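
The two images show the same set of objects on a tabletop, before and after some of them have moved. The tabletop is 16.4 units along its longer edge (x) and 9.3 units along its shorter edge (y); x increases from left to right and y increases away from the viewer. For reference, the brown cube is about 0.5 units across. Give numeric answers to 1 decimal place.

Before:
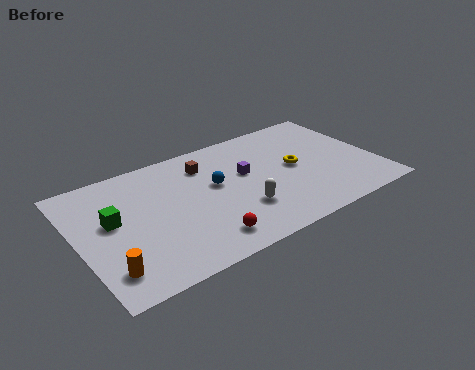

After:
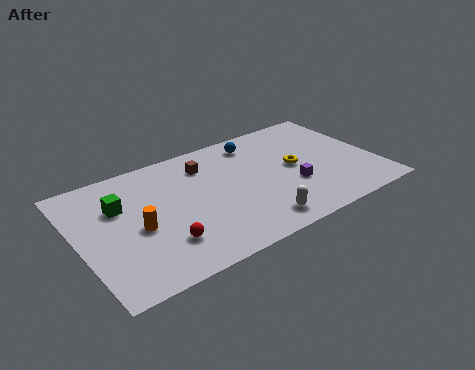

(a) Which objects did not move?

the brown cube and the yellow torus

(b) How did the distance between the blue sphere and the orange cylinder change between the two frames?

+0.8

They were about 7.3 units apart before and 8.1 after — 0.8 units further apart.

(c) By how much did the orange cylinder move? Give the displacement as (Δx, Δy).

(1.9, 2.2)

The orange cylinder started near (1.2, 1.9) and ended near (3.1, 4.1).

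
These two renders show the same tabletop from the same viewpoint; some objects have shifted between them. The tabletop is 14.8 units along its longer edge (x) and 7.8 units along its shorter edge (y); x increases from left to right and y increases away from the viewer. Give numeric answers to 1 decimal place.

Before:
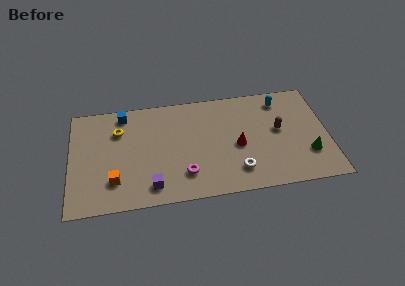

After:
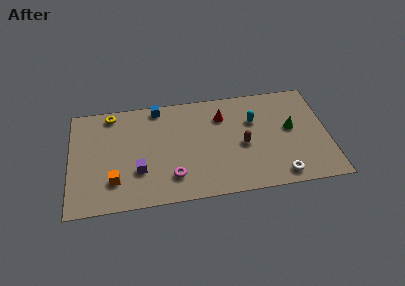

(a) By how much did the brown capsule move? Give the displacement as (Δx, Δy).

(-2.1, -0.8)

The brown capsule was at about (12.0, 4.3) and moved to about (9.9, 3.5).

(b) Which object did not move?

the orange cube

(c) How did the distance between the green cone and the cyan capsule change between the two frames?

-2.1

The distance was about 4.4 in the first image and 2.3 in the second, so they moved 2.1 units closer together.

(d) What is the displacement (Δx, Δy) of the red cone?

(-0.8, 2.3)

The red cone was at about (9.6, 3.5) and moved to about (8.8, 5.8).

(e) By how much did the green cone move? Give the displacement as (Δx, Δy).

(-0.9, 2.0)

The green cone started near (13.6, 2.3) and ended near (12.7, 4.3).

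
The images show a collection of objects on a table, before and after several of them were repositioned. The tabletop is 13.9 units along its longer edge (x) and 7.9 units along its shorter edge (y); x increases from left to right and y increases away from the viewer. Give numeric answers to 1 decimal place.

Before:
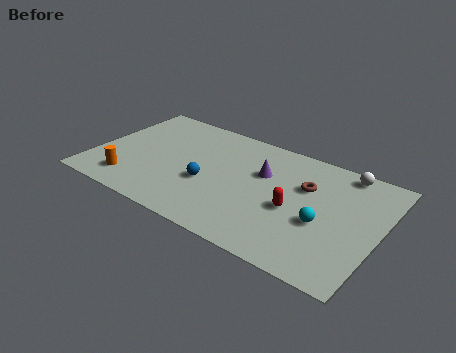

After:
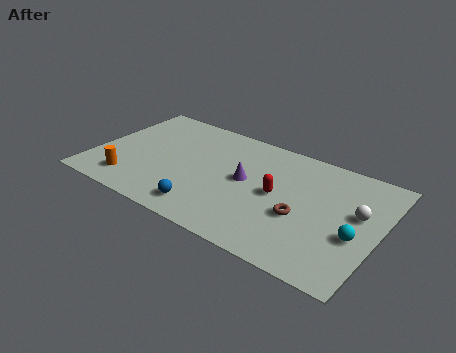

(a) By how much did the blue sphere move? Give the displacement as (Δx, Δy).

(0.2, -1.8)

The blue sphere was at about (5.7, 3.1) and moved to about (5.9, 1.3).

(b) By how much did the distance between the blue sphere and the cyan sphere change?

+1.6

Before: roughly 5.6 units apart; after: 7.2. That's 1.6 units further apart.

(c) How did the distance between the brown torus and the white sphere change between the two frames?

+0.4

The distance was about 2.5 in the first image and 2.9 in the second, so they moved 0.4 units further apart.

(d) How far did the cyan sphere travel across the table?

1.6

The cyan sphere was near (11.3, 3.2) before and (12.9, 3.1) after, so it travelled √(1.6² + 0.1²) ≈ 1.6 units.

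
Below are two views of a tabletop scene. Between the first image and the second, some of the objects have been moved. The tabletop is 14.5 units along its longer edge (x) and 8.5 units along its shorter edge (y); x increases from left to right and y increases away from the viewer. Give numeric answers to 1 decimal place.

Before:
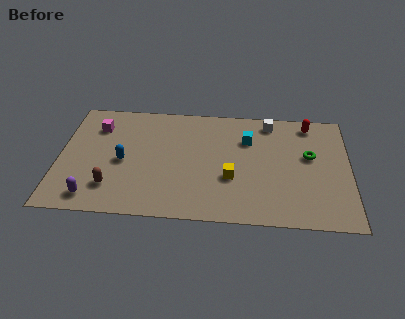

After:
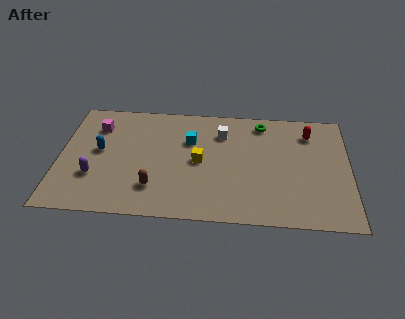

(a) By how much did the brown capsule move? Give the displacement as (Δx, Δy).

(2.1, 0.1)

From the two frames, the brown capsule sits at roughly (2.7, 2.0) before and (4.8, 2.1) after.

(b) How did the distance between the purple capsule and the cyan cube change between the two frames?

-3.4

They were about 9.0 units apart before and 5.6 after — 3.4 units closer together.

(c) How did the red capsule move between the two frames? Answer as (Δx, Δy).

(0.0, -0.7)

From the two frames, the red capsule sits at roughly (12.5, 7.4) before and (12.5, 6.7) after.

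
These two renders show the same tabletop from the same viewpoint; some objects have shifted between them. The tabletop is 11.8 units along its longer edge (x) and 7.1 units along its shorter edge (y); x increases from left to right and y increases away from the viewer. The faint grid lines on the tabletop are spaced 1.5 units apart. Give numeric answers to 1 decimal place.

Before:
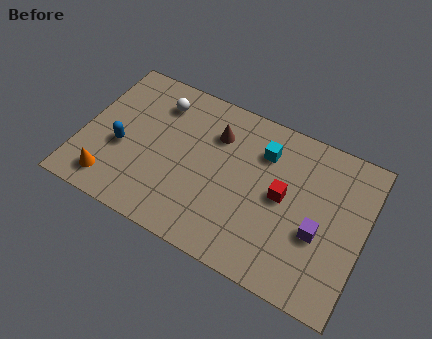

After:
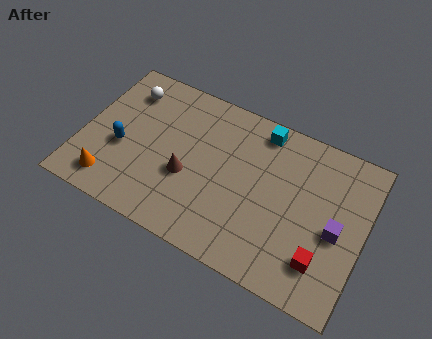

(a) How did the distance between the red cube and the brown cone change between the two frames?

+2.5

The distance was about 3.4 in the first image and 5.9 in the second, so they moved 2.5 units further apart.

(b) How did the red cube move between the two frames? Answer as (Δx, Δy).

(1.9, -2.0)

From the two frames, the red cube sits at roughly (8.4, 3.7) before and (10.3, 1.7) after.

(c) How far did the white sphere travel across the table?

1.4

The white sphere was near (2.9, 5.6) before and (1.5, 5.6) after, so it travelled √(1.4² + 0.0²) ≈ 1.4 units.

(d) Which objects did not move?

the orange cone and the blue capsule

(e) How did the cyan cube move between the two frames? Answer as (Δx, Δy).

(-0.2, 0.9)

From the two frames, the cyan cube sits at roughly (7.4, 5.3) before and (7.2, 6.2) after.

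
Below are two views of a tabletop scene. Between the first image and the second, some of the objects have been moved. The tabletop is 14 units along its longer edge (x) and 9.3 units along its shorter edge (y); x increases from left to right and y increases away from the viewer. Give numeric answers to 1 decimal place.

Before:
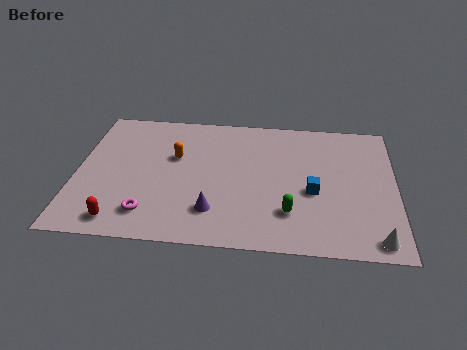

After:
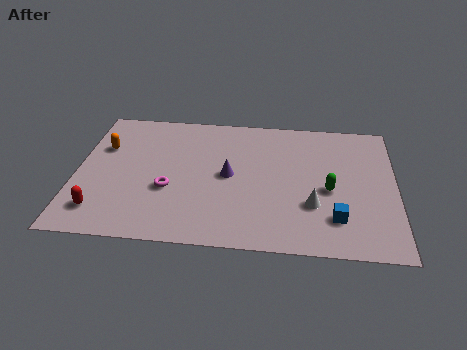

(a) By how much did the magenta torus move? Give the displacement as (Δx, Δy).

(0.8, 1.7)

The magenta torus was at about (3.3, 1.8) and moved to about (4.1, 3.5).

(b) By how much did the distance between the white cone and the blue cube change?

-2.7

Before: roughly 4.0 units apart; after: 1.3. That's 2.7 units closer together.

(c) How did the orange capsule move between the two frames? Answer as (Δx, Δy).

(-3.2, 0.4)

The orange capsule started near (4.3, 5.8) and ended near (1.1, 6.2).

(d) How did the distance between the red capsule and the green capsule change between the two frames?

+2.8

The distance was about 7.4 in the first image and 10.2 in the second, so they moved 2.8 units further apart.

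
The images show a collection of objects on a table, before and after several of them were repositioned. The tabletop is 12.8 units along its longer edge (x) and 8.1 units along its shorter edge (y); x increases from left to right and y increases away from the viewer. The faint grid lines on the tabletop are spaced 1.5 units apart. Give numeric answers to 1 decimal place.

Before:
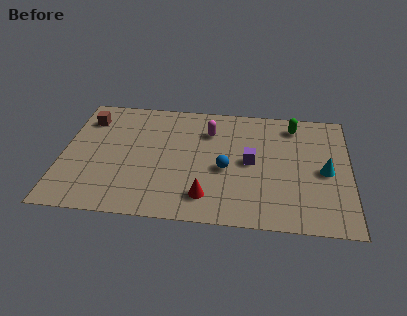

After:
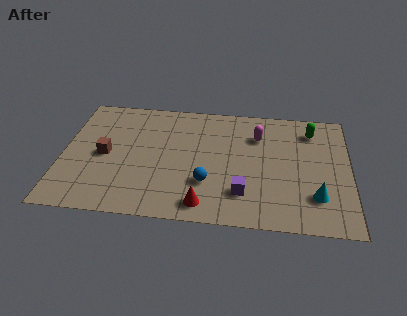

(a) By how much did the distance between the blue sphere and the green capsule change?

+1.6

Before: roughly 4.5 units apart; after: 6.1. That's 1.6 units further apart.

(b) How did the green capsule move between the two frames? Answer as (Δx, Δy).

(0.8, -0.3)

From the two frames, the green capsule sits at roughly (10.3, 6.8) before and (11.1, 6.5) after.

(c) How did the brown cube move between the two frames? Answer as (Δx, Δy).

(0.9, -2.4)

The brown cube was at about (1.0, 6.3) and moved to about (1.9, 3.9).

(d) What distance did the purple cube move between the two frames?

2.1

The purple cube moved from about (8.4, 4.1) to (8.1, 2.0), a distance of √(0.3² + 2.1²) ≈ 2.1.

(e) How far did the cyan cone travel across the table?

1.7

The cyan cone was near (11.7, 3.8) before and (11.3, 2.1) after, so it travelled √(0.4² + 1.7²) ≈ 1.7 units.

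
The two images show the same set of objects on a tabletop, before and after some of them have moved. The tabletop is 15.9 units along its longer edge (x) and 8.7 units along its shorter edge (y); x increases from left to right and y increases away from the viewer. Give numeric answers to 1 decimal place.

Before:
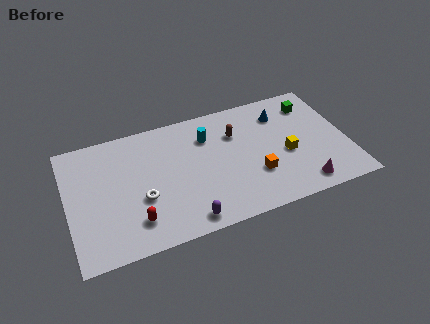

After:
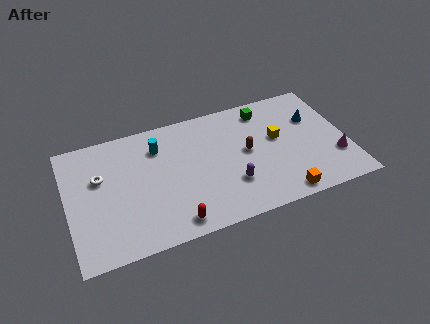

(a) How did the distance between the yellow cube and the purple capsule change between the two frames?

-2.8

They were about 6.6 units apart before and 3.8 after — 2.8 units closer together.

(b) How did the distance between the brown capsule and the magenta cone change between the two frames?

-0.6

They were about 5.9 units apart before and 5.3 after — 0.6 units closer together.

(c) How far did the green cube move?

2.7

The green cube moved from about (14.2, 6.9) to (11.5, 7.3), a distance of √(2.7² + 0.4²) ≈ 2.7.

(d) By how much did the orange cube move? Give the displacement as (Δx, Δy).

(1.3, -1.9)

The orange cube started near (10.5, 2.8) and ended near (11.8, 0.9).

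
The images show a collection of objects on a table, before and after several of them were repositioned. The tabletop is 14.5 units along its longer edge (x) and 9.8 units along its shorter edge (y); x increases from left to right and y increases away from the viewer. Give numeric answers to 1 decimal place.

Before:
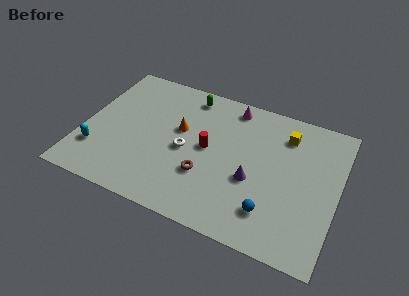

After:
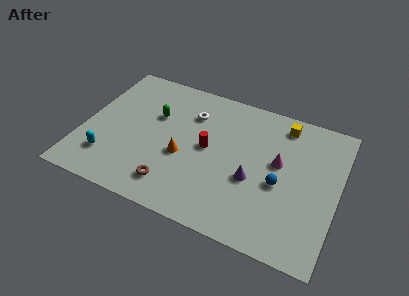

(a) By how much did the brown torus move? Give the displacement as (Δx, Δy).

(-1.7, -1.4)

The brown torus was at about (7.2, 3.2) and moved to about (5.5, 1.8).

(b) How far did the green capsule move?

2.8

From (5.6, 8.5) to (3.9, 6.3), the green capsule covered √(1.7² + 2.2²) ≈ 2.8 units.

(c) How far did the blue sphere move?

2.0

From (11.0, 2.2) to (11.3, 4.2), the blue sphere covered √(0.3² + 2.0²) ≈ 2.0 units.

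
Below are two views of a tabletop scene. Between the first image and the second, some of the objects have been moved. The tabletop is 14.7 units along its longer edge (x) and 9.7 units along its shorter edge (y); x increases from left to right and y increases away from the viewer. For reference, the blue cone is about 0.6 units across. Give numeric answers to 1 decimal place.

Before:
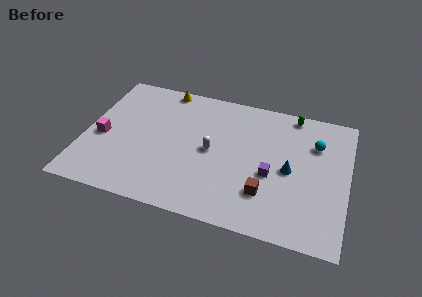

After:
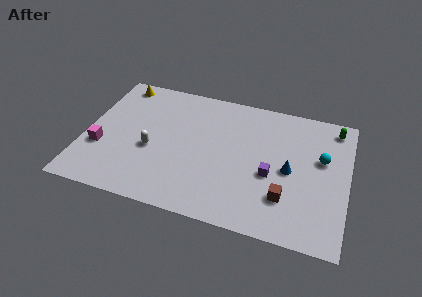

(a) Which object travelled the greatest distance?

the white capsule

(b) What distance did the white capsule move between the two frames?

3.4

The white capsule was near (7.1, 4.8) before and (3.8, 4.0) after, so it travelled √(3.3² + 0.8²) ≈ 3.4 units.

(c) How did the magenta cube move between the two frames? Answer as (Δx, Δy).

(0.0, -0.8)

From the two frames, the magenta cube sits at roughly (1.0, 4.2) before and (1.0, 3.4) after.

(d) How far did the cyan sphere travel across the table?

1.1

The cyan sphere was near (12.8, 6.9) before and (13.2, 5.9) after, so it travelled √(0.4² + 1.0²) ≈ 1.1 units.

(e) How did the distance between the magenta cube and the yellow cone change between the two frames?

-0.4

The distance was about 5.6 in the first image and 5.2 in the second, so they moved 0.4 units closer together.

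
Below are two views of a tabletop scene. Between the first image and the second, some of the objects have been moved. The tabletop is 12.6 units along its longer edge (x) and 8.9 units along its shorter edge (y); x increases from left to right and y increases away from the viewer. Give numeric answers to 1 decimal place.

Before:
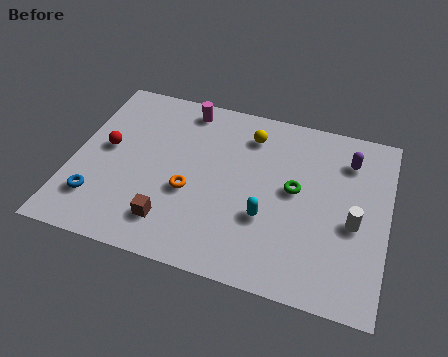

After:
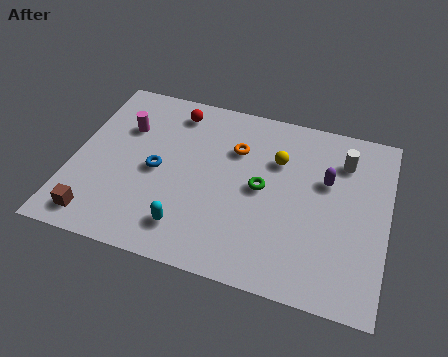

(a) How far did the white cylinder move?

3.1

The white cylinder moved from about (11.3, 3.8) to (10.7, 6.8), a distance of √(0.6² + 3.0²) ≈ 3.1.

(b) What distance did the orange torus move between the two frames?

3.1

The orange torus moved from about (4.8, 3.5) to (6.4, 6.2), a distance of √(1.6² + 2.7²) ≈ 3.1.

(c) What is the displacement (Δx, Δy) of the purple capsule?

(-0.8, -1.3)

From the two frames, the purple capsule sits at roughly (10.9, 6.9) before and (10.1, 5.6) after.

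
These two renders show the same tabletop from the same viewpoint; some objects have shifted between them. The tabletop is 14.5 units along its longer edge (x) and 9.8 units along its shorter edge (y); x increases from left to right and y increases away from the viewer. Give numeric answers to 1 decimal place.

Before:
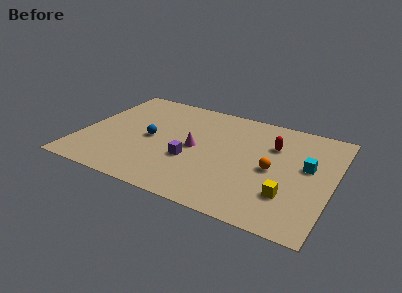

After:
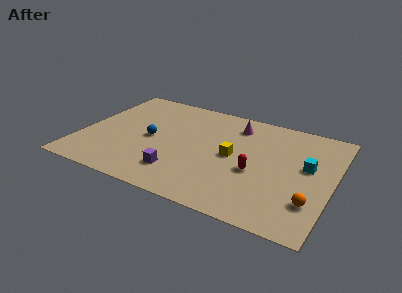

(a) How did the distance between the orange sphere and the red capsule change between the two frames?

+1.4

The distance was about 2.2 in the first image and 3.6 in the second, so they moved 1.4 units further apart.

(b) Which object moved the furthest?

the yellow cube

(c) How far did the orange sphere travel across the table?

3.1

From (11.1, 4.6) to (13.5, 2.6), the orange sphere covered √(2.4² + 2.0²) ≈ 3.1 units.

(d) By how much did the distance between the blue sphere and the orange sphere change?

+2.6

They were about 7.1 units apart before and 9.7 after — 2.6 units further apart.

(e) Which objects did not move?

the cyan cube and the blue sphere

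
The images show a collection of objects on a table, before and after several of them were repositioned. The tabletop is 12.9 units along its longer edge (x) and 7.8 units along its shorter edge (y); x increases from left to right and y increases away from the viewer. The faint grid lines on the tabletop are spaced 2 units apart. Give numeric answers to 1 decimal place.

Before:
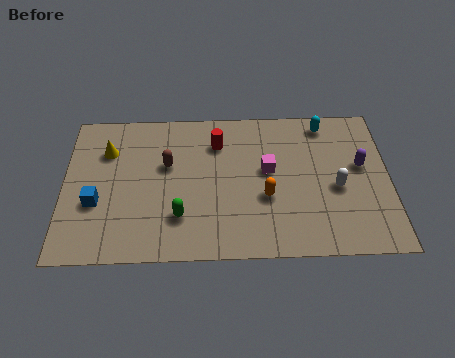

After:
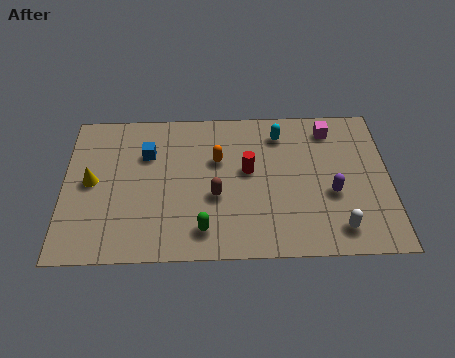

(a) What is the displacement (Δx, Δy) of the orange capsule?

(-1.9, 2.0)

The orange capsule started near (8.0, 3.0) and ended near (6.1, 5.0).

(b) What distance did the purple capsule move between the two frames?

1.8

The purple capsule moved from about (11.8, 4.5) to (10.6, 3.1), a distance of √(1.2² + 1.4²) ≈ 1.8.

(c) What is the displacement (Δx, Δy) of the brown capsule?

(1.9, -1.7)

From the two frames, the brown capsule sits at roughly (4.1, 4.8) before and (6.0, 3.1) after.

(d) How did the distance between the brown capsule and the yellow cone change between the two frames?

+2.5

The distance was about 2.5 in the first image and 5.0 in the second, so they moved 2.5 units further apart.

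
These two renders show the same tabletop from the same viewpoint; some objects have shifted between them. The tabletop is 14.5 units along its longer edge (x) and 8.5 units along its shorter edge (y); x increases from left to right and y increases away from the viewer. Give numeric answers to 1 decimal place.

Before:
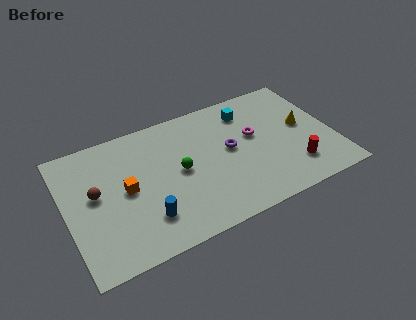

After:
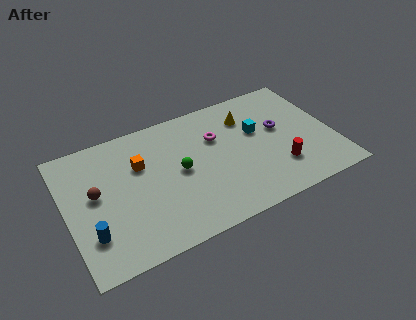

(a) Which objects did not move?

the green sphere and the brown sphere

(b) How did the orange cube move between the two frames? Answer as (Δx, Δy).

(0.9, 1.3)

The orange cube was at about (3.2, 4.3) and moved to about (4.1, 5.6).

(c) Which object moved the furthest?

the yellow cone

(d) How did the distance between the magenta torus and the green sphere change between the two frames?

-1.7

Before: roughly 4.3 units apart; after: 2.6. That's 1.7 units closer together.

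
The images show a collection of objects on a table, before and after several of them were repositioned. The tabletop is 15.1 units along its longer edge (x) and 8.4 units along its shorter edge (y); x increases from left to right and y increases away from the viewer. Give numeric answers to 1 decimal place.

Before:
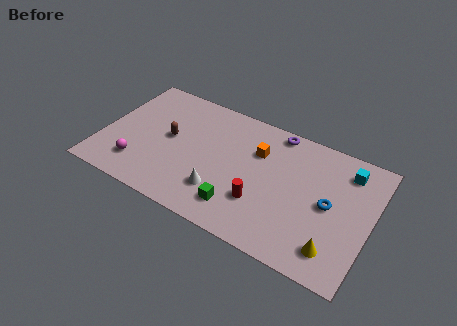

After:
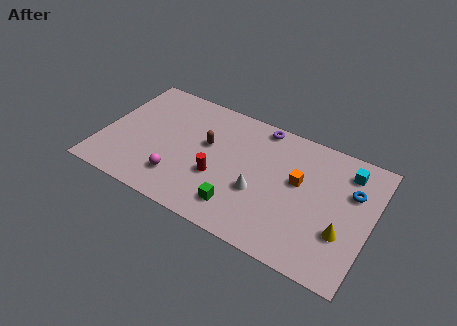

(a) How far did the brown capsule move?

2.2

From (3.7, 4.5) to (5.8, 5.0), the brown capsule covered √(2.1² + 0.5²) ≈ 2.2 units.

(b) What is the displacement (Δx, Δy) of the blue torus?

(1.1, 1.4)

From the two frames, the blue torus sits at roughly (12.8, 4.2) before and (13.9, 5.6) after.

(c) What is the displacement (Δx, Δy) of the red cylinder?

(-2.5, 0.5)

From the two frames, the red cylinder sits at roughly (9.2, 2.6) before and (6.7, 3.1) after.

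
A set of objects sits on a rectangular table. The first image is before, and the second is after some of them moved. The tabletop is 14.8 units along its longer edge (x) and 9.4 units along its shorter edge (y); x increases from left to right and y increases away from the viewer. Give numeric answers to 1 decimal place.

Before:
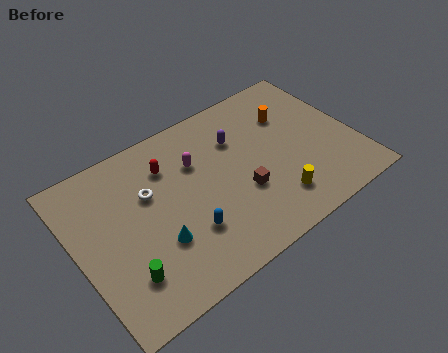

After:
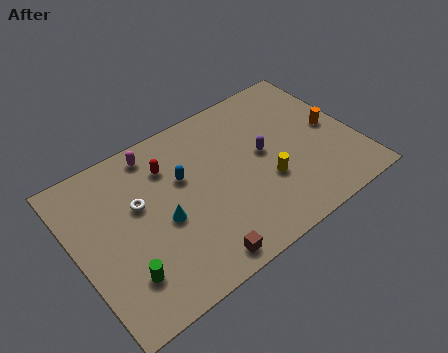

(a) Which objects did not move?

the red capsule and the green cylinder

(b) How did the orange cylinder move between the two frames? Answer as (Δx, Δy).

(1.9, -1.9)

The orange cylinder was at about (11.8, 6.6) and moved to about (13.7, 4.7).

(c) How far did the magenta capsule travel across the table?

2.6

The magenta capsule was near (6.6, 6.4) before and (4.7, 8.2) after, so it travelled √(1.9² + 1.8²) ≈ 2.6 units.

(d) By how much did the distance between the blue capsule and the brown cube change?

+1.7

They were about 3.2 units apart before and 4.9 after — 1.7 units further apart.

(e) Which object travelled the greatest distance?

the brown cube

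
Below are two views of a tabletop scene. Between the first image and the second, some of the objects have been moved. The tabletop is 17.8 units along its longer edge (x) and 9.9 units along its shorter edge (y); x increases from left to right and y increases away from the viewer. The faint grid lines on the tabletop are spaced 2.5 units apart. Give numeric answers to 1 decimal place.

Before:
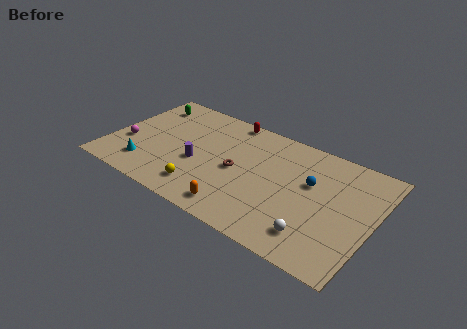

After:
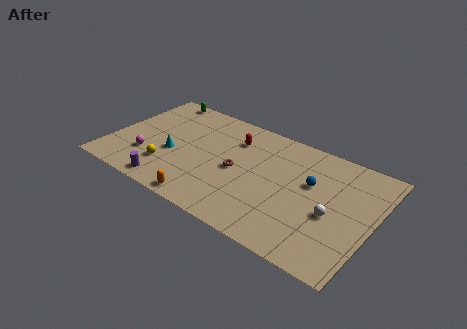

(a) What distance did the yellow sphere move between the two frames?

2.7

From (6.8, 1.9) to (4.2, 2.6), the yellow sphere covered √(2.6² + 0.7²) ≈ 2.7 units.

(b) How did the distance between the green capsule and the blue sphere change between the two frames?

-0.3

They were about 12.0 units apart before and 11.7 after — 0.3 units closer together.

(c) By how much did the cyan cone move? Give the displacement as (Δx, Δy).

(1.5, 1.9)

The cyan cone was at about (2.8, 2.1) and moved to about (4.3, 4.0).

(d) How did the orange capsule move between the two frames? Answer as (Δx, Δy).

(-2.1, -0.5)

The orange capsule started near (9.3, 1.4) and ended near (7.2, 0.9).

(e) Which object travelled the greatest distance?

the purple cylinder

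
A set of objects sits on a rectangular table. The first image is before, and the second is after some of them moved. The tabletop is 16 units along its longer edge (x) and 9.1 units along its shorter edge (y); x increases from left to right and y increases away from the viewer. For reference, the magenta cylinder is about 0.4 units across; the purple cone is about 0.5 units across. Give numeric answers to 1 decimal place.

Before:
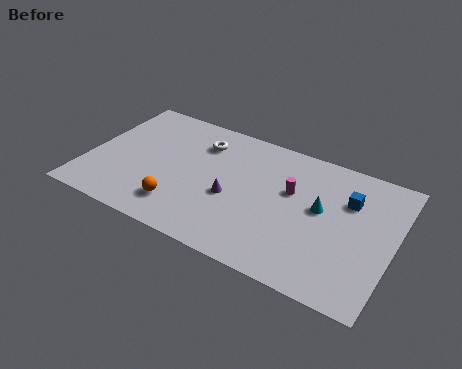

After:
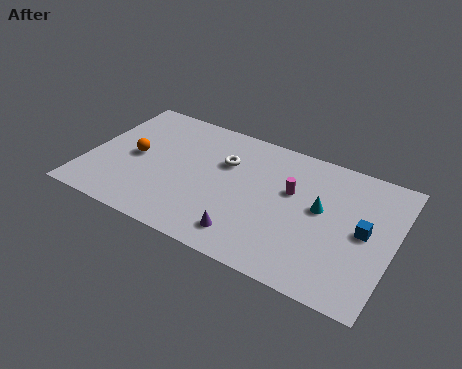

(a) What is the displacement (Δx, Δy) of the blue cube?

(1.0, -1.7)

The blue cube was at about (13.5, 6.3) and moved to about (14.5, 4.6).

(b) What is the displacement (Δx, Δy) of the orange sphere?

(-2.8, 2.5)

The orange sphere was at about (5.2, 2.0) and moved to about (2.4, 4.5).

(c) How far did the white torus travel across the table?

1.7

From (5.6, 7.0) to (7.0, 6.1), the white torus covered √(1.4² + 0.9²) ≈ 1.7 units.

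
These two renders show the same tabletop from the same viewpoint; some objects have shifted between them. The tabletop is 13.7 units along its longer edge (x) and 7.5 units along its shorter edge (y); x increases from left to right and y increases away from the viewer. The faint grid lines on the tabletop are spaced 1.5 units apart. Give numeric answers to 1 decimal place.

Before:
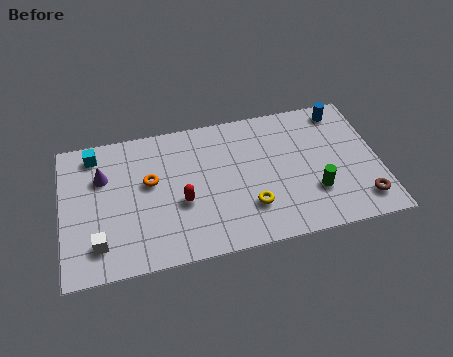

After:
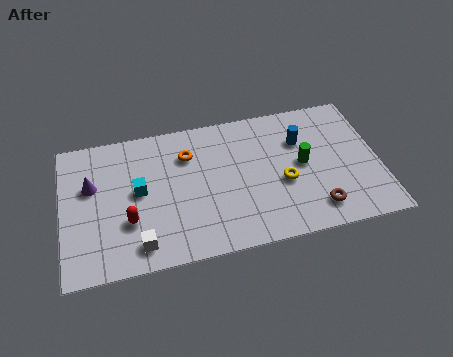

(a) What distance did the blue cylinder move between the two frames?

2.3

The blue cylinder was near (12.3, 6.5) before and (10.4, 5.2) after, so it travelled √(1.9² + 1.3²) ≈ 2.3 units.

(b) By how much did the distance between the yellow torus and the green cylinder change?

-1.6

Before: roughly 2.8 units apart; after: 1.2. That's 1.6 units closer together.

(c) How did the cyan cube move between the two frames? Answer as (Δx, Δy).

(1.8, -2.4)

The cyan cube started near (1.5, 6.4) and ended near (3.3, 4.0).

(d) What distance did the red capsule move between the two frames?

2.4

From (5.1, 3.0) to (2.8, 2.5), the red capsule covered √(2.3² + 0.5²) ≈ 2.4 units.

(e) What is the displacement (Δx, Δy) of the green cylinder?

(-0.4, 1.6)

From the two frames, the green cylinder sits at roughly (10.8, 2.3) before and (10.4, 3.9) after.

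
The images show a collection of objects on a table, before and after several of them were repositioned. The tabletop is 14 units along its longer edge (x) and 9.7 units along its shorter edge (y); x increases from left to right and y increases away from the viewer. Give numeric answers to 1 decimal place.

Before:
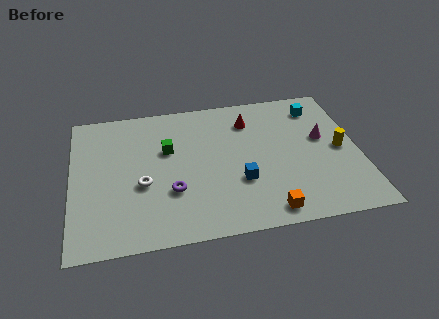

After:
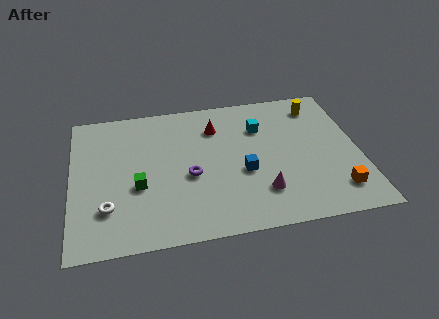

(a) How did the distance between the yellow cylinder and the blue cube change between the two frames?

+0.5

The distance was about 5.2 in the first image and 5.7 in the second, so they moved 0.5 units further apart.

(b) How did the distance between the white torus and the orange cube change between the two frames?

+4.5

They were about 6.5 units apart before and 11.0 after — 4.5 units further apart.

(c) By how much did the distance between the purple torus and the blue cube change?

-0.7

They were about 3.3 units apart before and 2.6 after — 0.7 units closer together.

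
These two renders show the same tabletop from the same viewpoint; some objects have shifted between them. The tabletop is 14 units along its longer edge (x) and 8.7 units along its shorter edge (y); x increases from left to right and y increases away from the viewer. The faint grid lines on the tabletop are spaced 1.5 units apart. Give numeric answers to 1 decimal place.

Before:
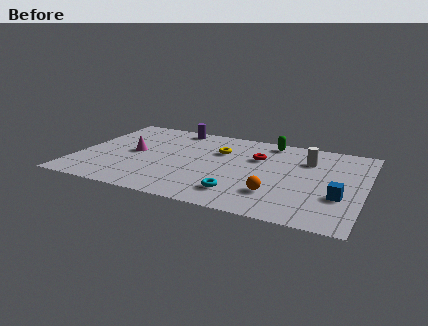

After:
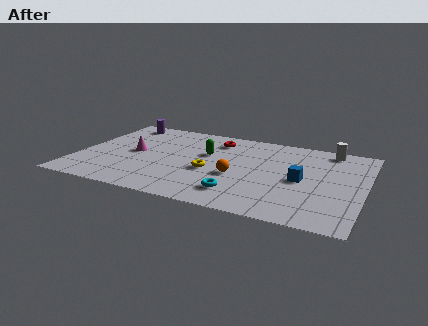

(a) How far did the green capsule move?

3.7

The green capsule was near (9.1, 7.7) before and (6.2, 5.4) after, so it travelled √(2.9² + 2.3²) ≈ 3.7 units.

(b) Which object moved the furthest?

the green capsule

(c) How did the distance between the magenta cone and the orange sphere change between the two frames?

-2.2

The distance was about 7.5 in the first image and 5.3 in the second, so they moved 2.2 units closer together.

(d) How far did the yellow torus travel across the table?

2.3

The yellow torus moved from about (6.8, 5.9) to (6.6, 3.6), a distance of √(0.2² + 2.3²) ≈ 2.3.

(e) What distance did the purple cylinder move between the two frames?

2.7

The purple cylinder moved from about (4.3, 7.8) to (1.6, 7.6), a distance of √(2.7² + 0.2²) ≈ 2.7.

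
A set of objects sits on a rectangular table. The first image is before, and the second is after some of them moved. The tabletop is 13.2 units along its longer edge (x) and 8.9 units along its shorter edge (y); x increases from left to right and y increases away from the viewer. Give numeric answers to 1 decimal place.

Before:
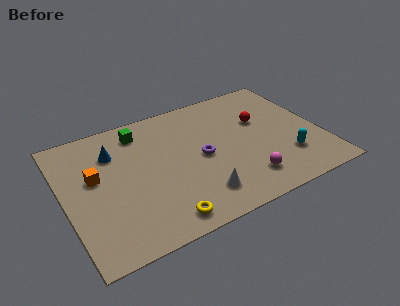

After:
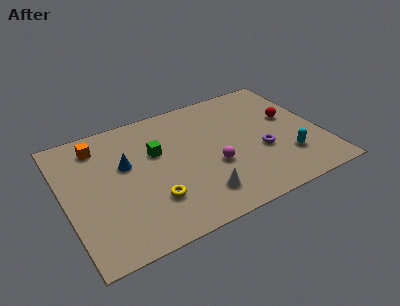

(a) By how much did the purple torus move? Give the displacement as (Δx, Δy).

(3.0, -0.9)

From the two frames, the purple torus sits at roughly (7.0, 4.3) before and (10.0, 3.4) after.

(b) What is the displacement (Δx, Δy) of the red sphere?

(1.5, -0.4)

The red sphere started near (10.3, 5.6) and ended near (11.8, 5.2).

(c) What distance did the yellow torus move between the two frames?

1.4

The yellow torus moved from about (4.5, 1.1) to (4.2, 2.5), a distance of √(0.3² + 1.4²) ≈ 1.4.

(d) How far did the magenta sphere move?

2.1

The magenta sphere moved from about (8.9, 1.8) to (7.5, 3.4), a distance of √(1.4² + 1.6²) ≈ 2.1.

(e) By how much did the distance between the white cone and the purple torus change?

+1.3

Before: roughly 2.5 units apart; after: 3.8. That's 1.3 units further apart.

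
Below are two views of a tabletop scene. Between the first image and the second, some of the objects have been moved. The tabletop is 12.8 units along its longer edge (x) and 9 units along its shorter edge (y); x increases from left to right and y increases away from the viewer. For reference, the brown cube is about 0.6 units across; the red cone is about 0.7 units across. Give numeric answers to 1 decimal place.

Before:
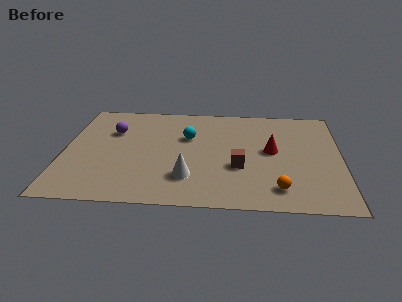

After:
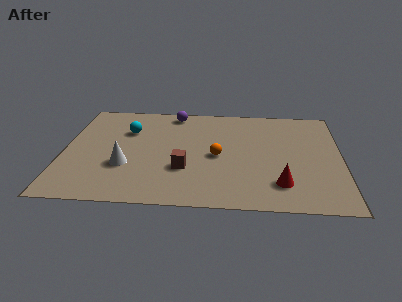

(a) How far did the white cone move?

3.0

The white cone was near (5.8, 2.3) before and (2.9, 3.1) after, so it travelled √(2.9² + 0.8²) ≈ 3.0 units.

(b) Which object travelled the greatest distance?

the orange sphere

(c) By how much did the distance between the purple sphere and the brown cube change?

-1.5

Before: roughly 6.5 units apart; after: 5.0. That's 1.5 units closer together.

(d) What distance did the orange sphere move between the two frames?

3.8

The orange sphere moved from about (9.9, 1.6) to (7.1, 4.2), a distance of √(2.8² + 2.6²) ≈ 3.8.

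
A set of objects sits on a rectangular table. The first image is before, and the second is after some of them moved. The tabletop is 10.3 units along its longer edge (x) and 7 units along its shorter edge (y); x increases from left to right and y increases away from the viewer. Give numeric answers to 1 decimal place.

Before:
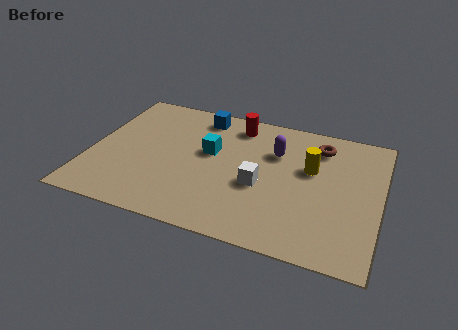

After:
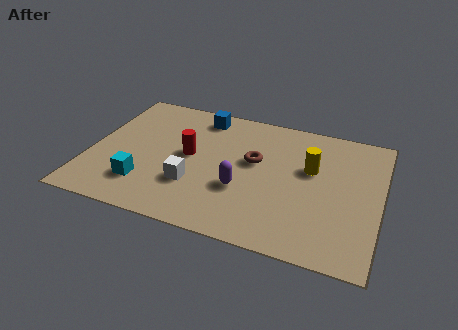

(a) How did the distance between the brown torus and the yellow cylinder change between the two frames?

+0.7

They were about 1.3 units apart before and 2.0 after — 0.7 units further apart.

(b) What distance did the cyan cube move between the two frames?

3.2

The cyan cube was near (4.2, 4.1) before and (2.1, 1.7) after, so it travelled √(2.1² + 2.4²) ≈ 3.2 units.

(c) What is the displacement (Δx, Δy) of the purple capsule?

(-1.0, -2.3)

The purple capsule started near (6.5, 4.8) and ended near (5.5, 2.5).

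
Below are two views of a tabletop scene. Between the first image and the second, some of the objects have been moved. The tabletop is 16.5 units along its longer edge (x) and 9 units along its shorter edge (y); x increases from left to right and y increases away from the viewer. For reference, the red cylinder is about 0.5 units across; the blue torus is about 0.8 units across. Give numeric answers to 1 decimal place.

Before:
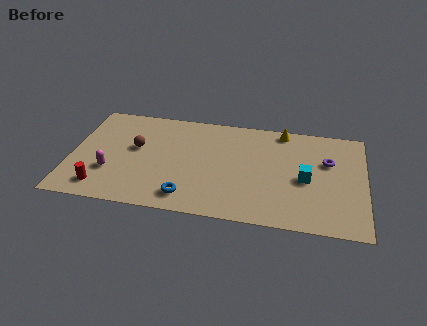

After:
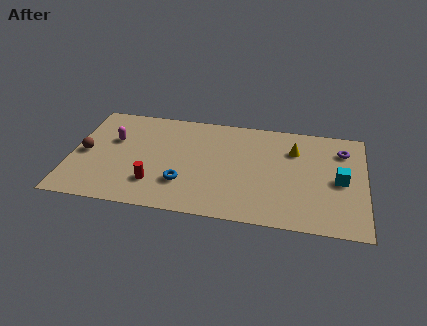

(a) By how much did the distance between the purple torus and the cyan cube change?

+0.5

Before: roughly 2.1 units apart; after: 2.6. That's 0.5 units further apart.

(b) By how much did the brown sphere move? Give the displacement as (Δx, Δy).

(-2.8, -0.9)

The brown sphere was at about (3.6, 5.2) and moved to about (0.8, 4.3).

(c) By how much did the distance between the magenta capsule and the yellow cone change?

-0.6

Before: roughly 10.8 units apart; after: 10.2. That's 0.6 units closer together.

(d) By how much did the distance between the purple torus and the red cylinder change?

-1.8

The distance was about 13.2 in the first image and 11.4 in the second, so they moved 1.8 units closer together.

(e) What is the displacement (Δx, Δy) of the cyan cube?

(1.9, 0.2)

The cyan cube started near (13.2, 4.1) and ended near (15.1, 4.3).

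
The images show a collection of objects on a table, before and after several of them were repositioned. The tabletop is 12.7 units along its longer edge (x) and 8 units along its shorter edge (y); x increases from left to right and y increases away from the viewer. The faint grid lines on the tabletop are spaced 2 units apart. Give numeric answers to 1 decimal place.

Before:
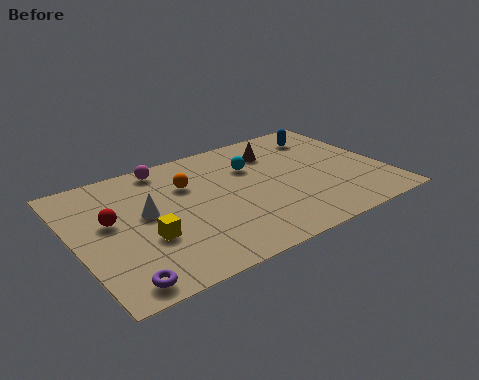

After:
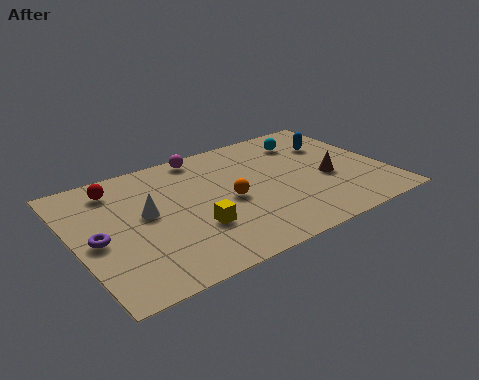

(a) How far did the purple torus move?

2.8

The purple torus was near (1.3, 0.9) before and (0.8, 3.7) after, so it travelled √(0.5² + 2.8²) ≈ 2.8 units.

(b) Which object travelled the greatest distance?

the brown cone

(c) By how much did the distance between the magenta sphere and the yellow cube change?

+0.3

Before: roughly 4.4 units apart; after: 4.7. That's 0.3 units further apart.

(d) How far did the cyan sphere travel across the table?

2.6

The cyan sphere moved from about (7.5, 5.5) to (10.0, 6.3), a distance of √(2.5² + 0.8²) ≈ 2.6.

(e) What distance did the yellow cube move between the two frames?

1.9

The yellow cube moved from about (2.7, 2.9) to (4.6, 2.6), a distance of √(1.9² + 0.3²) ≈ 1.9.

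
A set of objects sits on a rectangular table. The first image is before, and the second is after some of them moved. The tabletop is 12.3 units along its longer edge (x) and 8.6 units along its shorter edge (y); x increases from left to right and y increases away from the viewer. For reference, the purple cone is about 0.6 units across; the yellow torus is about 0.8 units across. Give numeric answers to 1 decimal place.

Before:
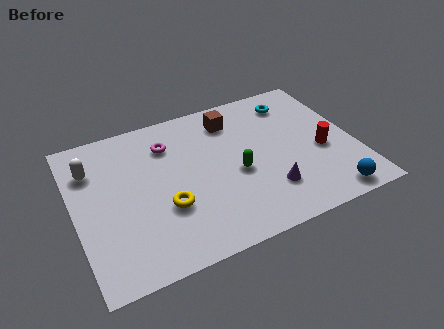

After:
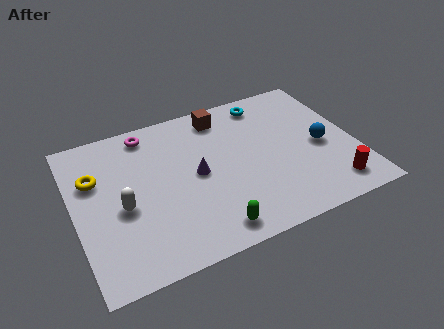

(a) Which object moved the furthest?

the yellow torus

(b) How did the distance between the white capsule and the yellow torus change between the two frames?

-2.2

The distance was about 4.4 in the first image and 2.2 in the second, so they moved 2.2 units closer together.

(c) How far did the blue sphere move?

3.0

From (10.7, 0.9) to (10.8, 3.9), the blue sphere covered √(0.1² + 3.0²) ≈ 3.0 units.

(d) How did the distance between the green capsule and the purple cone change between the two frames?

+1.3

The distance was about 1.9 in the first image and 3.2 in the second, so they moved 1.3 units further apart.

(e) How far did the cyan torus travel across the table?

1.3

The cyan torus moved from about (10.0, 7.0) to (8.8, 7.4), a distance of √(1.2² + 0.4²) ≈ 1.3.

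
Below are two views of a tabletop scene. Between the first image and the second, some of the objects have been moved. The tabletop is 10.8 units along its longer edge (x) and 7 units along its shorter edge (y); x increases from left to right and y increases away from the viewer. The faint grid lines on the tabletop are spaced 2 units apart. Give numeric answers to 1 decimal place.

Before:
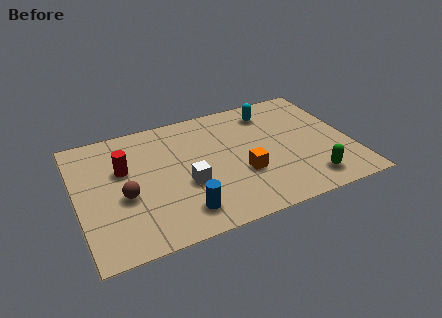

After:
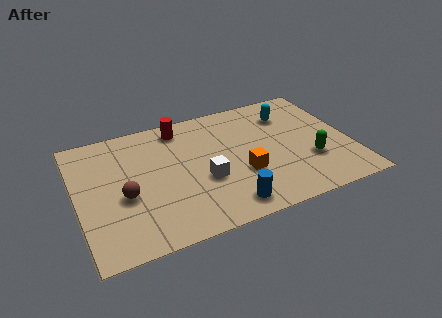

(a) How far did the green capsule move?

1.1

The green capsule moved from about (8.9, 1.2) to (9.1, 2.3), a distance of √(0.2² + 1.1²) ≈ 1.1.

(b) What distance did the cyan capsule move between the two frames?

0.8

The cyan capsule moved from about (7.9, 5.7) to (8.6, 5.3), a distance of √(0.7² + 0.4²) ≈ 0.8.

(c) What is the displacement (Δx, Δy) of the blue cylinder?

(1.7, -0.3)

From the two frames, the blue cylinder sits at roughly (3.9, 1.3) before and (5.6, 1.0) after.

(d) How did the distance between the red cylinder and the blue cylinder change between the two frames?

+1.5

Before: roughly 3.7 units apart; after: 5.2. That's 1.5 units further apart.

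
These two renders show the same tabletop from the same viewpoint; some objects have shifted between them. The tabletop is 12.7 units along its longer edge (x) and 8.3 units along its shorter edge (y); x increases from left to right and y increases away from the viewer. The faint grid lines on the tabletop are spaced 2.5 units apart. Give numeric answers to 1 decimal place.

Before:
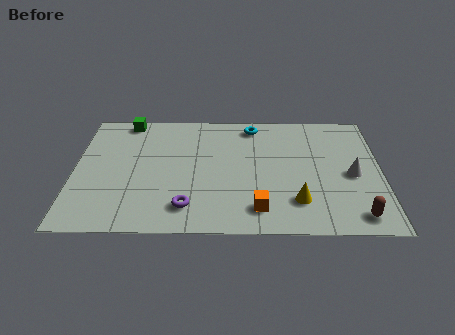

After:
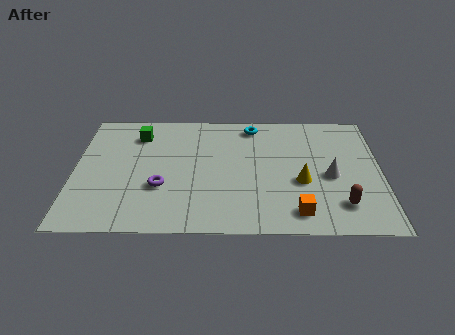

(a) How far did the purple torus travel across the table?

1.7

The purple torus was near (4.7, 1.6) before and (3.6, 2.9) after, so it travelled √(1.1² + 1.3²) ≈ 1.7 units.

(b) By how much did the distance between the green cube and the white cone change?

-1.6

They were about 10.1 units apart before and 8.5 after — 1.6 units closer together.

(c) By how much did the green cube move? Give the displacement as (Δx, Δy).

(0.5, -1.0)

The green cube started near (2.1, 7.5) and ended near (2.6, 6.5).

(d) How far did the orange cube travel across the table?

1.6

The orange cube was near (7.6, 1.5) before and (9.2, 1.3) after, so it travelled √(1.6² + 0.2²) ≈ 1.6 units.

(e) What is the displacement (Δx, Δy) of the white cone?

(-0.9, -0.1)

From the two frames, the white cone sits at roughly (11.5, 3.8) before and (10.6, 3.7) after.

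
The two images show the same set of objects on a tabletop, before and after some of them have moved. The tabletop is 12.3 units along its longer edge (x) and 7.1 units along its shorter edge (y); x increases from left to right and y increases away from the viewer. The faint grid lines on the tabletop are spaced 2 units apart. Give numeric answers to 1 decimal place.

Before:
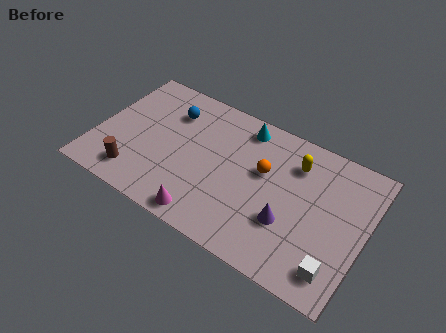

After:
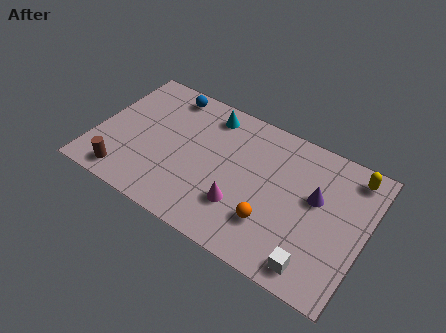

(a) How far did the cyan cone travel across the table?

1.6

The cyan cone moved from about (6.4, 6.1) to (4.8, 6.0), a distance of √(1.6² + 0.1²) ≈ 1.6.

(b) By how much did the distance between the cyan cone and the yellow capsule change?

+4.0

The distance was about 2.6 in the first image and 6.6 in the second, so they moved 4.0 units further apart.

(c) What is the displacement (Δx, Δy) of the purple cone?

(1.0, 1.8)

The purple cone started near (9.0, 2.4) and ended near (10.0, 4.2).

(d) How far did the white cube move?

0.9

From (11.3, 1.3) to (10.4, 1.0), the white cube covered √(0.9² + 0.3²) ≈ 0.9 units.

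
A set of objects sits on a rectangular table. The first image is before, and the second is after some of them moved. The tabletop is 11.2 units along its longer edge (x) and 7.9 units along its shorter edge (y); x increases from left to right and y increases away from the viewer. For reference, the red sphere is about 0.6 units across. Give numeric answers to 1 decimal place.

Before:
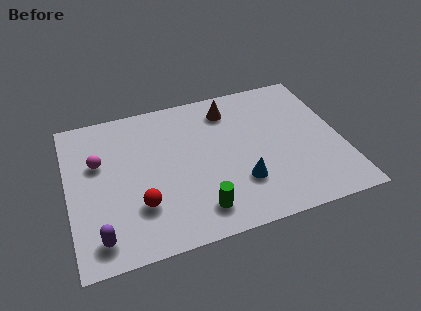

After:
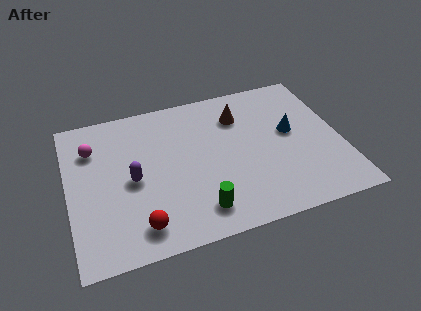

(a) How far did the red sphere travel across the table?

1.0

The red sphere was near (2.8, 2.3) before and (2.7, 1.3) after, so it travelled √(0.1² + 1.0²) ≈ 1.0 units.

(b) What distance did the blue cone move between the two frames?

3.1

The blue cone moved from about (6.9, 2.3) to (9.2, 4.4), a distance of √(2.3² + 2.1²) ≈ 3.1.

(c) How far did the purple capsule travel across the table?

2.9

The purple capsule was near (1.1, 1.2) before and (2.6, 3.7) after, so it travelled √(1.5² + 2.5²) ≈ 2.9 units.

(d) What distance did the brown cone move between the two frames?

0.6

The brown cone was near (6.8, 6.4) before and (7.2, 5.9) after, so it travelled √(0.4² + 0.5²) ≈ 0.6 units.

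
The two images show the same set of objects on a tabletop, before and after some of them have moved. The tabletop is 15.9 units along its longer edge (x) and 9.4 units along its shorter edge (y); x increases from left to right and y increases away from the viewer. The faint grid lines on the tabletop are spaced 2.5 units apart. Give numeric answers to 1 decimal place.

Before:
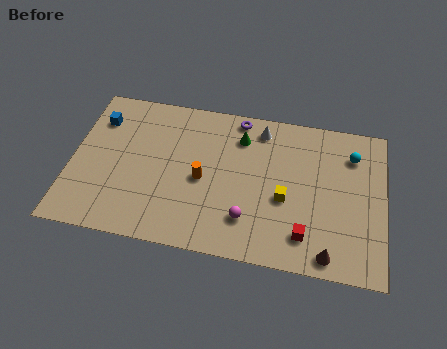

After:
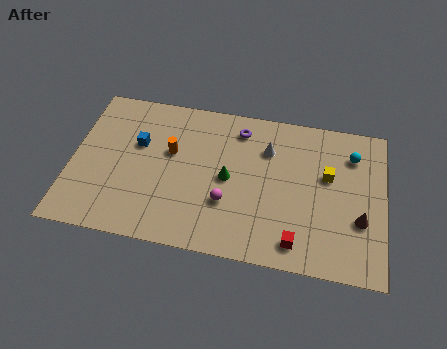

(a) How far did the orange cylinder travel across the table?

2.2

The orange cylinder moved from about (6.7, 4.3) to (5.0, 5.7), a distance of √(1.7² + 1.4²) ≈ 2.2.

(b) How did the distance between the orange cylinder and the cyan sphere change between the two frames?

+1.3

They were about 8.0 units apart before and 9.3 after — 1.3 units further apart.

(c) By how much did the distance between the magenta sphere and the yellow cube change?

+3.2

Before: roughly 2.4 units apart; after: 5.6. That's 3.2 units further apart.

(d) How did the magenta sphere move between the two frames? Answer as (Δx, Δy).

(-1.1, 0.8)

The magenta sphere started near (9.1, 2.3) and ended near (8.0, 3.1).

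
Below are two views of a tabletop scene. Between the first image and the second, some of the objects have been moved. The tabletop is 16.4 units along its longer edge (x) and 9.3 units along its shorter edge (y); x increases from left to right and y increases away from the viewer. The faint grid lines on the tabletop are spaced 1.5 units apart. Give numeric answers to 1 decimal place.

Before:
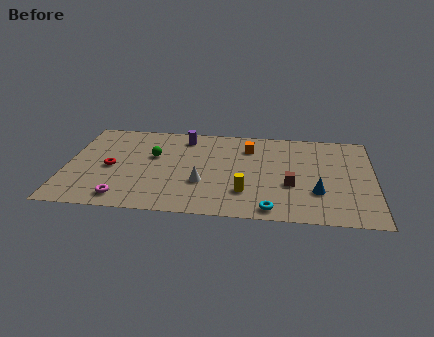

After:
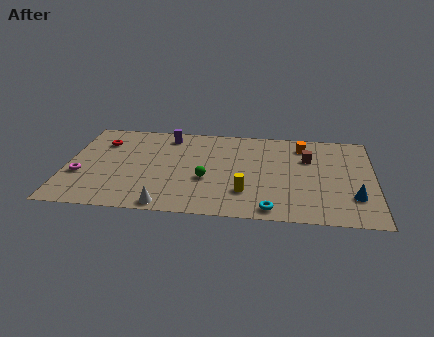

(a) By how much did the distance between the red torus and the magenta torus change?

+0.5

Before: roughly 3.1 units apart; after: 3.6. That's 0.5 units further apart.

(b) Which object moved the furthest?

the green sphere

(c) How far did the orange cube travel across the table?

2.9

The orange cube was near (9.7, 7.1) before and (12.6, 7.6) after, so it travelled √(2.9² + 0.5²) ≈ 2.9 units.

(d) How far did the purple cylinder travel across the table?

0.9

The purple cylinder moved from about (6.2, 7.8) to (5.3, 7.9), a distance of √(0.9² + 0.1²) ≈ 0.9.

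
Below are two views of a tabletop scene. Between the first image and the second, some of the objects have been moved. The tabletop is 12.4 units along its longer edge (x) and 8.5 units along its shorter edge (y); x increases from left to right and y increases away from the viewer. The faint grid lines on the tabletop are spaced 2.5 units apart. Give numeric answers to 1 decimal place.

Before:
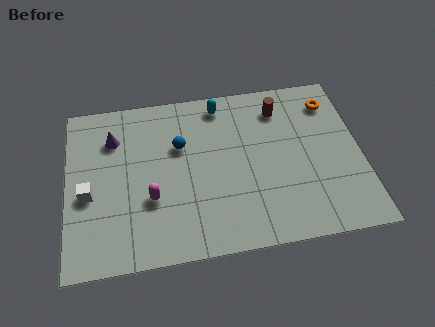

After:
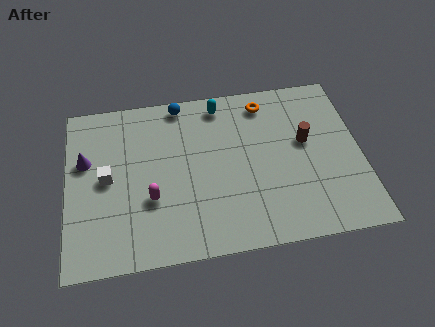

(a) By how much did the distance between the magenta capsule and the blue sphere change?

+2.1

They were about 2.8 units apart before and 4.9 after — 2.1 units further apart.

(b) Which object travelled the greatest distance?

the orange torus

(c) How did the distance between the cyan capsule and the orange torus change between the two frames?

-2.8

They were about 4.7 units apart before and 1.9 after — 2.8 units closer together.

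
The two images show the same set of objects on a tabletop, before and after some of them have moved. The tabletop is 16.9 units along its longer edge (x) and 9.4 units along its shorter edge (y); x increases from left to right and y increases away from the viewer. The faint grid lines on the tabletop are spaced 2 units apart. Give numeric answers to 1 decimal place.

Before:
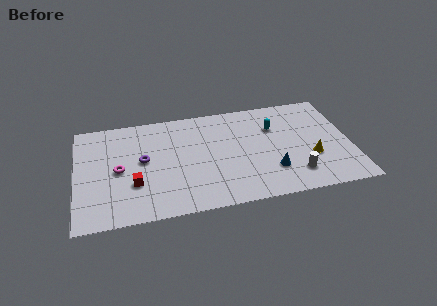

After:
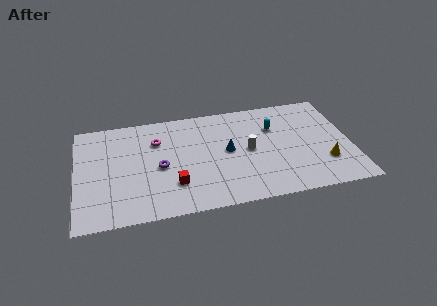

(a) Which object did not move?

the cyan capsule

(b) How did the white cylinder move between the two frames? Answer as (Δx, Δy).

(-2.7, 2.7)

From the two frames, the white cylinder sits at roughly (13.3, 2.0) before and (10.6, 4.7) after.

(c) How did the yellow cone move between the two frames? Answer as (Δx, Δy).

(0.8, -0.6)

From the two frames, the yellow cone sits at roughly (14.4, 3.3) before and (15.2, 2.7) after.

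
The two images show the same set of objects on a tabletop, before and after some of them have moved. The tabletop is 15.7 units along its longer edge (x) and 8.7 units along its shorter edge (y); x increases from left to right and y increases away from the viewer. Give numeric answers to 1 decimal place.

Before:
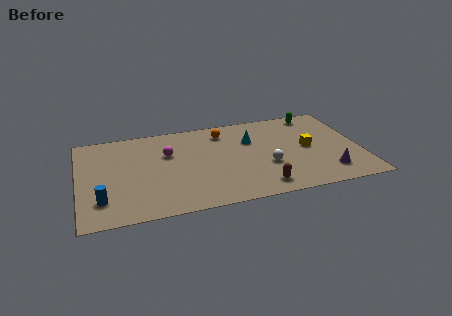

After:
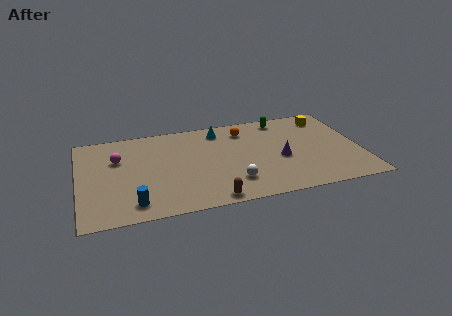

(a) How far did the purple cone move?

3.1

The purple cone was near (13.7, 1.8) before and (11.2, 3.7) after, so it travelled √(2.5² + 1.9²) ≈ 3.1 units.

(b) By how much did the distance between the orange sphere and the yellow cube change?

-0.6

They were about 5.3 units apart before and 4.7 after — 0.6 units closer together.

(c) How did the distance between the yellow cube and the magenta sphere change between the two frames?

+4.1

They were about 7.9 units apart before and 12.0 after — 4.1 units further apart.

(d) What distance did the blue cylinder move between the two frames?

1.8

The blue cylinder moved from about (1.2, 2.1) to (2.9, 1.4), a distance of √(1.7² + 0.7²) ≈ 1.8.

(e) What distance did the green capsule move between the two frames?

1.9

The green capsule was near (13.5, 7.7) before and (11.6, 7.6) after, so it travelled √(1.9² + 0.1²) ≈ 1.9 units.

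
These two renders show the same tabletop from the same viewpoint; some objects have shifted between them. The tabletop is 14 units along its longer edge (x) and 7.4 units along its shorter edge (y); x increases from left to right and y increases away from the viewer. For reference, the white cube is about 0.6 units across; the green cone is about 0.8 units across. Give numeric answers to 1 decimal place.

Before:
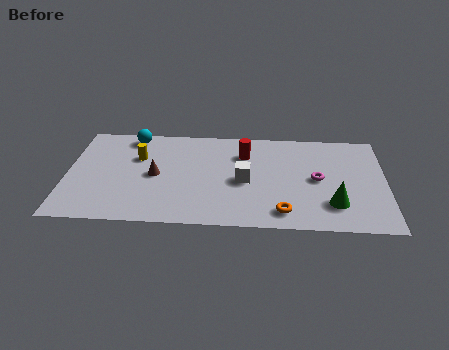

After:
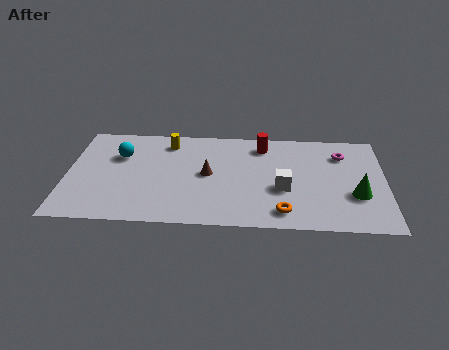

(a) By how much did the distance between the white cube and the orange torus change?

-1.1

They were about 2.8 units apart before and 1.7 after — 1.1 units closer together.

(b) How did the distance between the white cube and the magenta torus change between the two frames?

+0.5

The distance was about 3.2 in the first image and 3.7 in the second, so they moved 0.5 units further apart.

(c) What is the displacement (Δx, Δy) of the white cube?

(1.7, -0.5)

From the two frames, the white cube sits at roughly (7.8, 3.4) before and (9.5, 2.9) after.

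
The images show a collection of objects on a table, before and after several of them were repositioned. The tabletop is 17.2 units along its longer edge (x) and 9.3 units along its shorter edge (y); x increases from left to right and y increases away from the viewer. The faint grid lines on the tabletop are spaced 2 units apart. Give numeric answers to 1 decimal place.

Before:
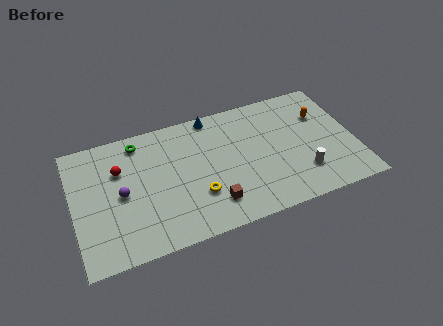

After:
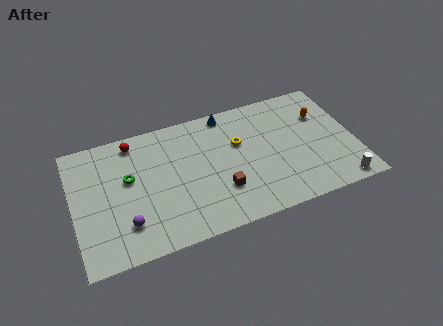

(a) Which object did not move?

the orange capsule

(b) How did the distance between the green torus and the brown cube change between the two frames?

-1.2

Before: roughly 7.2 units apart; after: 6.0. That's 1.2 units closer together.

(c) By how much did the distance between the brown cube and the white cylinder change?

+1.7

The distance was about 5.6 in the first image and 7.3 in the second, so they moved 1.7 units further apart.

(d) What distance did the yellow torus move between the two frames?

4.1

From (7.4, 2.9) to (10.2, 5.9), the yellow torus covered √(2.8² + 3.0²) ≈ 4.1 units.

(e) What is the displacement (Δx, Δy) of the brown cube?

(0.6, 0.8)

The brown cube started near (8.2, 2.0) and ended near (8.8, 2.8).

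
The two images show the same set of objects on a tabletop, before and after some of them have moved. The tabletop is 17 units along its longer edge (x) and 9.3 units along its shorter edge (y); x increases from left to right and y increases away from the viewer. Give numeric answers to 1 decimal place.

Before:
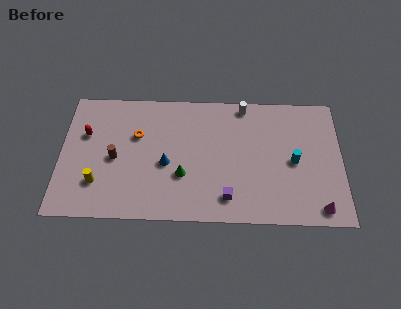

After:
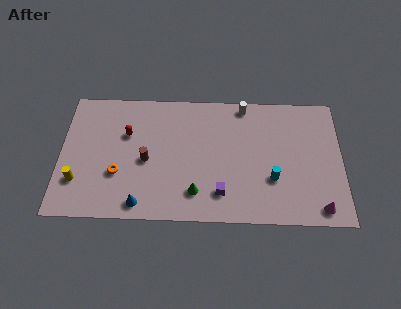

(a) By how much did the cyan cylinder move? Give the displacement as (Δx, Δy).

(-1.3, -1.3)

The cyan cylinder started near (14.1, 4.4) and ended near (12.8, 3.1).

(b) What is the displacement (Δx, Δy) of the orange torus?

(-1.1, -2.8)

The orange torus was at about (4.6, 6.0) and moved to about (3.5, 3.2).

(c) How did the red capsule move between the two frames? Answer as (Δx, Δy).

(2.5, 0.1)

The red capsule started near (1.5, 6.0) and ended near (4.0, 6.1).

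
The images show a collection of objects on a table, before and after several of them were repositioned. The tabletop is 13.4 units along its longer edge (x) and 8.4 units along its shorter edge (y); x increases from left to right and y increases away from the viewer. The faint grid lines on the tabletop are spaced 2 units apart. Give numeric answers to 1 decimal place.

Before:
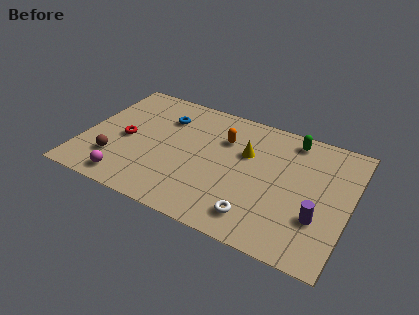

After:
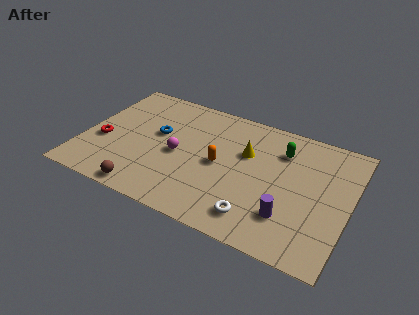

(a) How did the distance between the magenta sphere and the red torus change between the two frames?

+1.0

They were about 2.8 units apart before and 3.8 after — 1.0 units further apart.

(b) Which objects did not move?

the yellow cone and the white torus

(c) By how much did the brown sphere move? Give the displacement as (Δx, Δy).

(1.8, -1.4)

The brown sphere started near (1.8, 2.2) and ended near (3.6, 0.8).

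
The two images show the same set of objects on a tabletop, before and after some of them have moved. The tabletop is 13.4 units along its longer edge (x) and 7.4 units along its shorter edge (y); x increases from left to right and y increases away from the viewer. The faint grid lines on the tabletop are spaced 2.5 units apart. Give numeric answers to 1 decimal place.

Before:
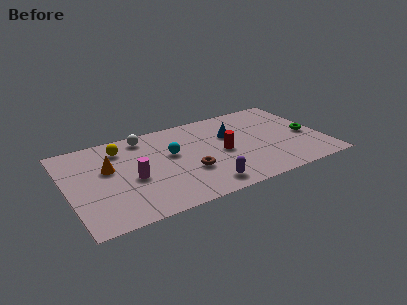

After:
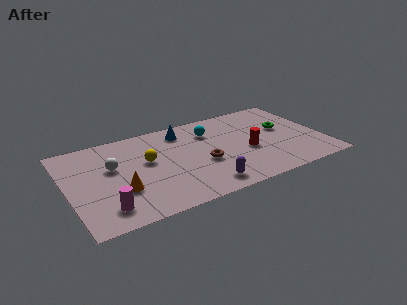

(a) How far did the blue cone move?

2.7

The blue cone was near (8.7, 4.8) before and (6.3, 6.1) after, so it travelled √(2.4² + 1.3²) ≈ 2.7 units.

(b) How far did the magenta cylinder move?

2.4

From (3.3, 3.2) to (1.7, 1.4), the magenta cylinder covered √(1.6² + 1.8²) ≈ 2.4 units.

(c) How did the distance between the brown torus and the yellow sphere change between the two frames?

-1.5

Before: roughly 4.6 units apart; after: 3.1. That's 1.5 units closer together.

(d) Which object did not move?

the purple capsule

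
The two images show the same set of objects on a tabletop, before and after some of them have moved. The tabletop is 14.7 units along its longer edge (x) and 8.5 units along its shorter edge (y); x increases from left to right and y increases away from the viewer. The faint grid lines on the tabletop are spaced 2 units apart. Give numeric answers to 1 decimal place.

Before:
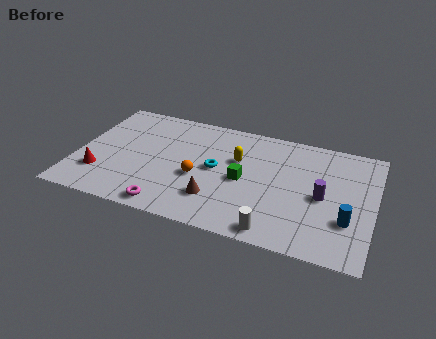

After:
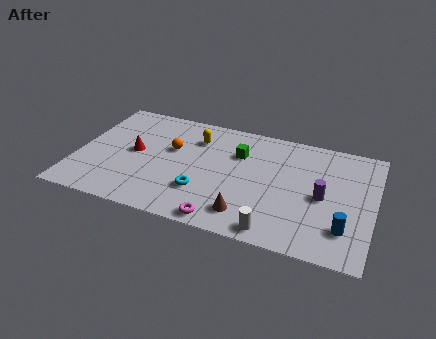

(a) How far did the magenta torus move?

2.7

The magenta torus was near (4.9, 0.9) before and (7.6, 0.8) after, so it travelled √(2.7² + 0.1²) ≈ 2.7 units.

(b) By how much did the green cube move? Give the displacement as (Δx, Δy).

(-0.4, 1.9)

The green cube started near (8.3, 4.0) and ended near (7.9, 5.9).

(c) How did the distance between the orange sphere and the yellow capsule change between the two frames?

-1.0

Before: roughly 2.6 units apart; after: 1.6. That's 1.0 units closer together.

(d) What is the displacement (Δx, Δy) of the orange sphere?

(-1.5, 1.7)

From the two frames, the orange sphere sits at roughly (6.1, 3.5) before and (4.6, 5.2) after.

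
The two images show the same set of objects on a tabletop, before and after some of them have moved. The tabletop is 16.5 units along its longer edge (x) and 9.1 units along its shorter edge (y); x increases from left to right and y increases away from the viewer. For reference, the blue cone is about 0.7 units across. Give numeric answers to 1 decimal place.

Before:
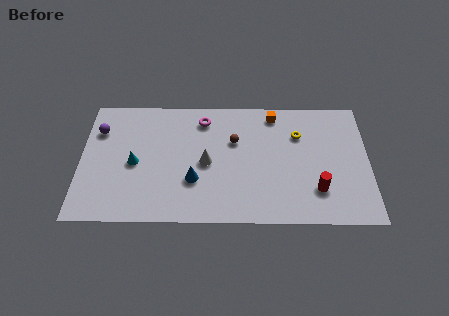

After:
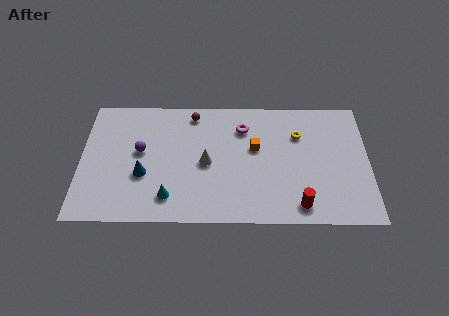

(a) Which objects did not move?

the white cone and the yellow torus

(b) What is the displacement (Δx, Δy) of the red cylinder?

(-1.0, -1.1)

The red cylinder started near (13.5, 2.4) and ended near (12.5, 1.3).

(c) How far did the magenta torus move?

2.4

The magenta torus moved from about (7.0, 7.5) to (9.3, 6.9), a distance of √(2.3² + 0.6²) ≈ 2.4.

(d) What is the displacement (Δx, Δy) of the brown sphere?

(-2.4, 2.0)

The brown sphere was at about (8.8, 5.9) and moved to about (6.4, 7.9).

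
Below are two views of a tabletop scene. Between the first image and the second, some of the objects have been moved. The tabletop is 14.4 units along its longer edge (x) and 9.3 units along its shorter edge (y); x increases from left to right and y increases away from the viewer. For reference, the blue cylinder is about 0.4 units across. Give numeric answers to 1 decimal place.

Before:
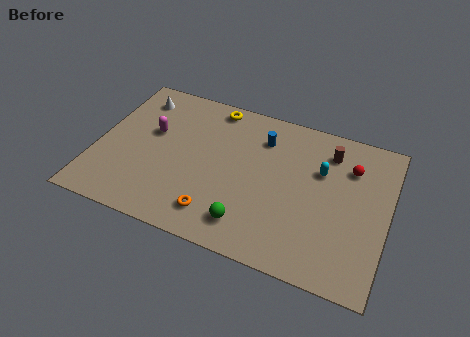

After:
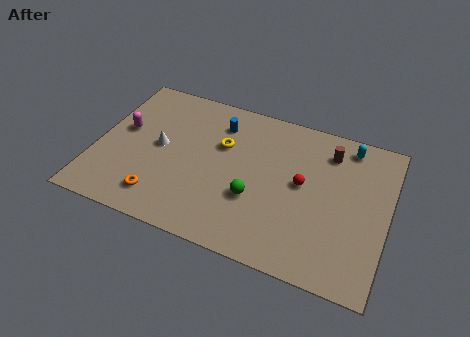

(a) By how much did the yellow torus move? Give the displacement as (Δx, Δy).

(0.7, -2.3)

The yellow torus started near (5.4, 8.3) and ended near (6.1, 6.0).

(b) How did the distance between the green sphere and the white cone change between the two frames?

-3.5

Before: roughly 8.6 units apart; after: 5.1. That's 3.5 units closer together.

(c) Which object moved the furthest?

the white cone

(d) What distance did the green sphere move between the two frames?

1.6

The green sphere was near (7.9, 1.7) before and (8.0, 3.3) after, so it travelled √(0.1² + 1.6²) ≈ 1.6 units.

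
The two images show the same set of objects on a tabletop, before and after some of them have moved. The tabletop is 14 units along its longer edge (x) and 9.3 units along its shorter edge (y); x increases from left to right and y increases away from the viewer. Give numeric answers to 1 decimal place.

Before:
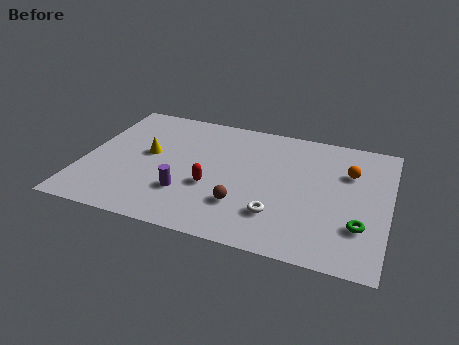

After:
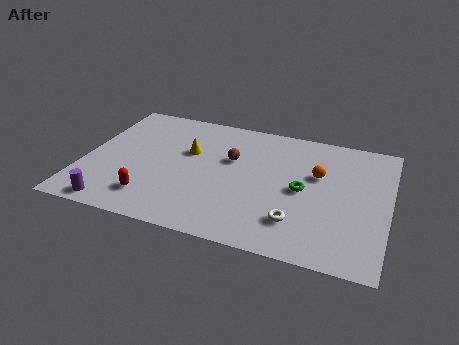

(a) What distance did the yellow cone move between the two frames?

1.9

The yellow cone was near (2.9, 5.1) before and (4.7, 5.8) after, so it travelled √(1.8² + 0.7²) ≈ 1.9 units.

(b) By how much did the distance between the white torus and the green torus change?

-1.4

The distance was about 3.7 in the first image and 2.3 in the second, so they moved 1.4 units closer together.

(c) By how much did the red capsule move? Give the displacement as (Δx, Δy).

(-2.6, -1.6)

The red capsule was at about (6.0, 3.5) and moved to about (3.4, 1.9).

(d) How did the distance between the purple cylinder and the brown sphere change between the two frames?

+4.3

Before: roughly 2.6 units apart; after: 6.9. That's 4.3 units further apart.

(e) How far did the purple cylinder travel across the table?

3.6

From (4.9, 2.7) to (1.8, 0.9), the purple cylinder covered √(3.1² + 1.8²) ≈ 3.6 units.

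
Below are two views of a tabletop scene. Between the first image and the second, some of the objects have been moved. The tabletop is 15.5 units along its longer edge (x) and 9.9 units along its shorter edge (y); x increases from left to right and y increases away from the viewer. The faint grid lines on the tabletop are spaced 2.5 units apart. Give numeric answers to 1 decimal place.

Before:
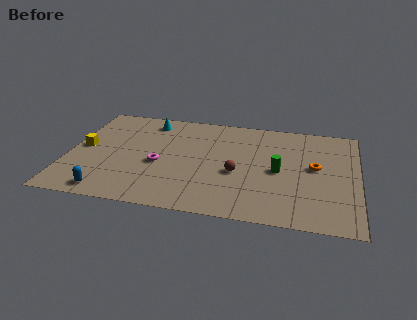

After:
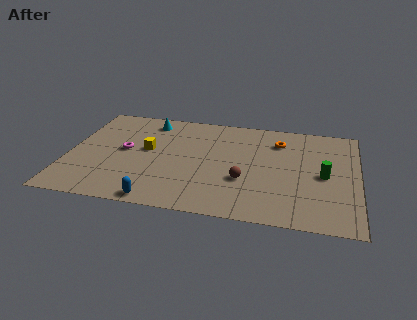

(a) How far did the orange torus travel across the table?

3.0

From (13.2, 5.4) to (11.2, 7.6), the orange torus covered √(2.0² + 2.2²) ≈ 3.0 units.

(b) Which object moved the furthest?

the yellow cube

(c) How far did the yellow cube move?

3.4

The yellow cube was near (0.8, 5.1) before and (4.2, 5.5) after, so it travelled √(3.4² + 0.4²) ≈ 3.4 units.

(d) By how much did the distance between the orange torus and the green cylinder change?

+1.8

The distance was about 2.0 in the first image and 3.8 in the second, so they moved 1.8 units further apart.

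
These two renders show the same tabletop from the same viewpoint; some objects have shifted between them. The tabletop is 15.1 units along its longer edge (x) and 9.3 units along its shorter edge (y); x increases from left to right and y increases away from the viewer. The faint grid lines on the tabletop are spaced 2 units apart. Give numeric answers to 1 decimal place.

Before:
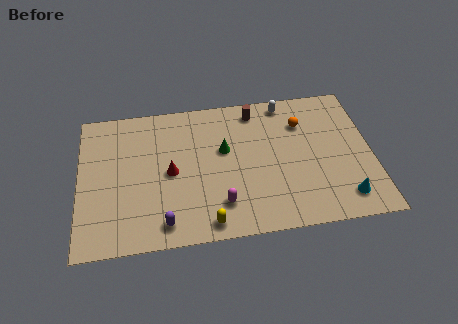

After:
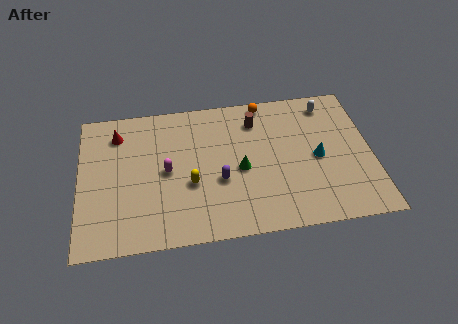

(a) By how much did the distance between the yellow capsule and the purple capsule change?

-0.7

The distance was about 2.2 in the first image and 1.5 in the second, so they moved 0.7 units closer together.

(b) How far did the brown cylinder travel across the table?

0.7

From (9.2, 8.0) to (9.2, 7.3), the brown cylinder covered √(0.0² + 0.7²) ≈ 0.7 units.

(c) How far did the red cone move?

4.0

From (4.7, 4.5) to (2.0, 7.4), the red cone covered √(2.7² + 2.9²) ≈ 4.0 units.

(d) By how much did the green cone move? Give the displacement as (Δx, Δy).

(0.8, -1.4)

The green cone was at about (7.5, 5.6) and moved to about (8.3, 4.2).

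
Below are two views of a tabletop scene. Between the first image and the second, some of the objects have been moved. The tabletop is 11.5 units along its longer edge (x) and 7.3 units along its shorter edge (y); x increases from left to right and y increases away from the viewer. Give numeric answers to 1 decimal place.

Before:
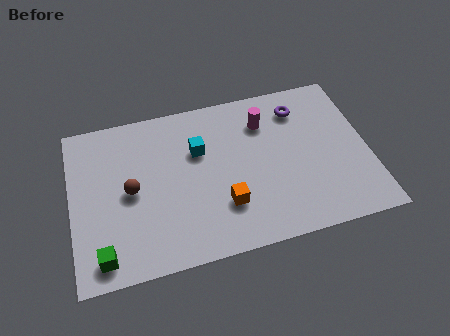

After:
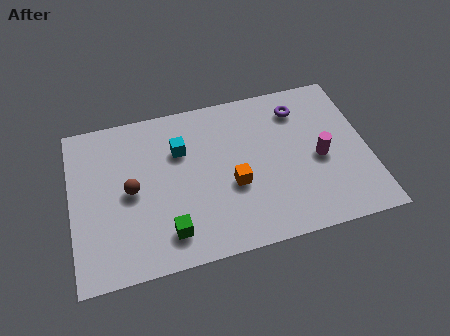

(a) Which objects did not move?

the brown sphere and the purple torus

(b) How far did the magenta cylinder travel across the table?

3.0

From (7.6, 5.5) to (9.6, 3.3), the magenta cylinder covered √(2.0² + 2.2²) ≈ 3.0 units.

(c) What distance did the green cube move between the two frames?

2.5

The green cube was near (1.1, 1.0) before and (3.6, 1.4) after, so it travelled √(2.5² + 0.4²) ≈ 2.5 units.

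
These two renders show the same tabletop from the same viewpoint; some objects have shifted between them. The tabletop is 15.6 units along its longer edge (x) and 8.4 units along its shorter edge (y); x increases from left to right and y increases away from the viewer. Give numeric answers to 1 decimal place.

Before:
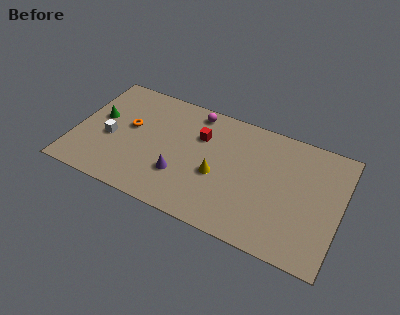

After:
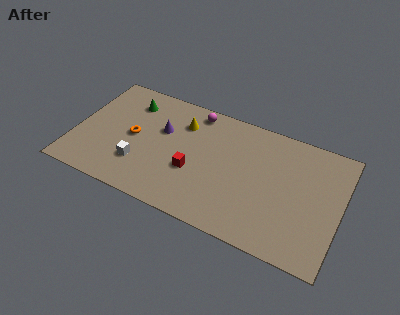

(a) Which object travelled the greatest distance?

the yellow cone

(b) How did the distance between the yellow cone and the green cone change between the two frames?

-4.1

Before: roughly 7.3 units apart; after: 3.2. That's 4.1 units closer together.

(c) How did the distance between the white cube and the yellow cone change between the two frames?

-2.0

Before: roughly 6.4 units apart; after: 4.4. That's 2.0 units closer together.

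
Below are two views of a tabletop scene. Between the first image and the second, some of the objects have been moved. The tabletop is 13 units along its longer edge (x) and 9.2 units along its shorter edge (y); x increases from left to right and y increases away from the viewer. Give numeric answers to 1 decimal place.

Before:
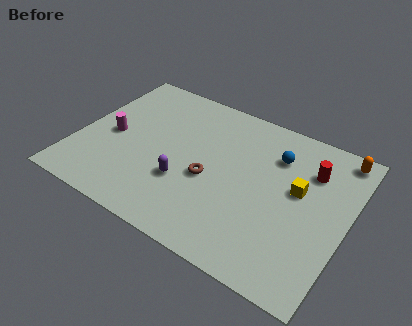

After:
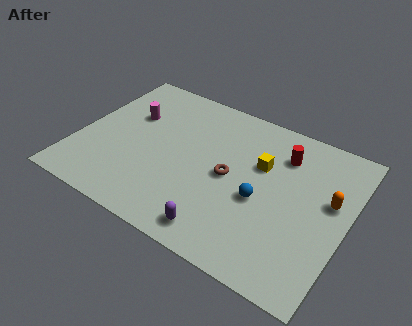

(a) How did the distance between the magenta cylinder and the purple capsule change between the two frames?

+3.2

The distance was about 4.0 in the first image and 7.2 in the second, so they moved 3.2 units further apart.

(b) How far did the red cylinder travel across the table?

1.4

The red cylinder moved from about (11.0, 6.7) to (9.6, 7.0), a distance of √(1.4² + 0.3²) ≈ 1.4.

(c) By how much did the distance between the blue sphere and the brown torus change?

-2.3

The distance was about 4.0 in the first image and 1.7 in the second, so they moved 2.3 units closer together.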